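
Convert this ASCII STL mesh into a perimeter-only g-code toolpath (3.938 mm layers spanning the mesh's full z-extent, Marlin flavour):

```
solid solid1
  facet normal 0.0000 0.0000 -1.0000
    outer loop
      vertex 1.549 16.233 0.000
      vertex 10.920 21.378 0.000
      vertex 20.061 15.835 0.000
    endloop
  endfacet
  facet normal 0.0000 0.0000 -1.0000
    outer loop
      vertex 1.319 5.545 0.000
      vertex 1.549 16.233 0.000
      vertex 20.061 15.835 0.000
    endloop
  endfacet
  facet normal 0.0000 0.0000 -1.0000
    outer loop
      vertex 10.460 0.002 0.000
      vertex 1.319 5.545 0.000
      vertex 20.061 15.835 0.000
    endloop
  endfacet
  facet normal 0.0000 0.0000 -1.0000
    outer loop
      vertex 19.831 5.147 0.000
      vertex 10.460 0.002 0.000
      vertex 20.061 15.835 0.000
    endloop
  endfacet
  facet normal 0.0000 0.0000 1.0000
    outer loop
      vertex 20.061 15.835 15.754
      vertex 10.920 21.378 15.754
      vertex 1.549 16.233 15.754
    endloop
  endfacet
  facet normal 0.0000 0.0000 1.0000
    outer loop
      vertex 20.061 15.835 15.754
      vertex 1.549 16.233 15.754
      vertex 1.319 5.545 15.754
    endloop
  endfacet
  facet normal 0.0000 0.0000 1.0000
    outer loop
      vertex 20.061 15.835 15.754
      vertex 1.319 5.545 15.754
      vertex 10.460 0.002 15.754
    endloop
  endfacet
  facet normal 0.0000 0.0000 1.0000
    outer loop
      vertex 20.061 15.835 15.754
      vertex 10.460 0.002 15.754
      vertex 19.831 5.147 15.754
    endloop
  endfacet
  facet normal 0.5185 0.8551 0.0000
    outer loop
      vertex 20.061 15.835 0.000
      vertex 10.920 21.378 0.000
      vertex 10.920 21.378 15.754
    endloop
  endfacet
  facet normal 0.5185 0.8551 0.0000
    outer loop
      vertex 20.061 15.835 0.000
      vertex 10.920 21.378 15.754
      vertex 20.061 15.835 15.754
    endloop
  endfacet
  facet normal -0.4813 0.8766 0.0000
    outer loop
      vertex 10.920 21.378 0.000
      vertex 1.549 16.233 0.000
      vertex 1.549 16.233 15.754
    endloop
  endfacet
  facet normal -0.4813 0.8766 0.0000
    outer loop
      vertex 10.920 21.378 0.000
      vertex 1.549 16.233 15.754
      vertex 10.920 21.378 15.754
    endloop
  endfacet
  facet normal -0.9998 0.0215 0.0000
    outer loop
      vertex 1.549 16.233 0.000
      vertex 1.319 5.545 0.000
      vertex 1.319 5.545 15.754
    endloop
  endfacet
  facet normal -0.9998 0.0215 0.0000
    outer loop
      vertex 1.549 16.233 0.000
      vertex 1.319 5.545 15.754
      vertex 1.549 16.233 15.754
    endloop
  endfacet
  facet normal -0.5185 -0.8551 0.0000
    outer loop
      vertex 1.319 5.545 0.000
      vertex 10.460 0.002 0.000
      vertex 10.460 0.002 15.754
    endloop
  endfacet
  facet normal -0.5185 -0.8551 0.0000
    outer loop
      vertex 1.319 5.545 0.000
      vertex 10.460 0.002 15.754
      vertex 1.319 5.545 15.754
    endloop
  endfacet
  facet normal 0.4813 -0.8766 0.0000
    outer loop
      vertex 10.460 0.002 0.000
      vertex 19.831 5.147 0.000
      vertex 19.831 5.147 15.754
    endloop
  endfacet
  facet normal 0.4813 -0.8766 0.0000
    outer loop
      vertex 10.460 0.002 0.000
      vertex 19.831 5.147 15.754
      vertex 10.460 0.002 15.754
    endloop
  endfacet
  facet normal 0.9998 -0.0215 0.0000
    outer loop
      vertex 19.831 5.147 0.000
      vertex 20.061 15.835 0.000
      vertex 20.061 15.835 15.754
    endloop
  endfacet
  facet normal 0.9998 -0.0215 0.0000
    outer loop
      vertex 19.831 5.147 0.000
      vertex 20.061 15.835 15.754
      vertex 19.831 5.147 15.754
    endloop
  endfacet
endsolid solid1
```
; perimeter-only toolpath
G21 ; units = mm
G90 ; absolute positioning
G28 ; home
; layer 1
G0 Z3.938
G0 X20.061 Y15.835
G1 X10.920 Y21.378
G1 X1.549 Y16.233
G1 X1.319 Y5.545
G1 X10.460 Y0.002
G1 X19.831 Y5.147
G1 X20.061 Y15.835
; layer 2
G0 Z7.877
G0 X20.061 Y15.835
G1 X10.920 Y21.378
G1 X1.549 Y16.233
G1 X1.319 Y5.545
G1 X10.460 Y0.002
G1 X19.831 Y5.147
G1 X20.061 Y15.835
; layer 3
G0 Z11.816
G0 X20.061 Y15.835
G1 X10.920 Y21.378
G1 X1.549 Y16.233
G1 X1.319 Y5.545
G1 X10.460 Y0.002
G1 X19.831 Y5.147
G1 X20.061 Y15.835
; layer 4
G0 Z15.754
G0 X20.061 Y15.835
G1 X10.920 Y21.378
G1 X1.549 Y16.233
G1 X1.319 Y5.545
G1 X10.460 Y0.002
G1 X19.831 Y5.147
G1 X20.061 Y15.835
M2 ; end

The solid is a regular 6-sided prism (a cylinder approximated with 6 flat sides), circumscribed radius ≈ 10.7 mm, height ≈ 15.8 mm. Slicing at Δz = 3.938 mm — 4 equal slices spanning the solid's height, so layer i sits at z = i·h/4 — gives 4 non-empty perimeters. Each is a 6-segment closed polygon; G0 lifts to the layer z and rapids to the start vertex, then G1 traces the edges.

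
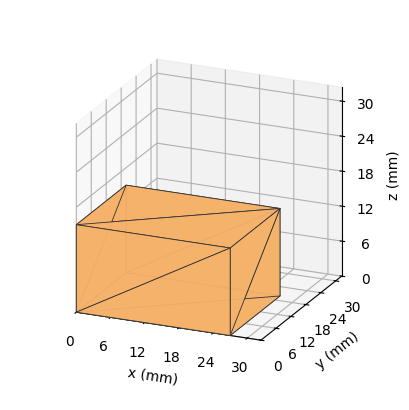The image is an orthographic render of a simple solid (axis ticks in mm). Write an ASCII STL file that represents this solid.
Reading the render: the shape is a rectangular box, roughly 27 × 20 mm footprint and 15 mm tall (dimensions read to the nearest mm from the axis ticks). For the STL, each face is triangulated and given an outward normal.

solid part
  facet normal 0.0000 0.0000 -1.0000
    outer loop
      vertex 27.00 20.00 0.00
      vertex 27.00 0.00 0.00
      vertex 0.00 0.00 0.00
    endloop
  endfacet
  facet normal 0.0000 0.0000 -1.0000
    outer loop
      vertex 0.00 20.00 0.00
      vertex 27.00 20.00 0.00
      vertex 0.00 0.00 0.00
    endloop
  endfacet
  facet normal 0.0000 0.0000 1.0000
    outer loop
      vertex 0.00 0.00 15.00
      vertex 27.00 0.00 15.00
      vertex 27.00 20.00 15.00
    endloop
  endfacet
  facet normal 0.0000 0.0000 1.0000
    outer loop
      vertex 0.00 0.00 15.00
      vertex 27.00 20.00 15.00
      vertex 0.00 20.00 15.00
    endloop
  endfacet
  facet normal 0.0000 -1.0000 0.0000
    outer loop
      vertex 0.00 0.00 0.00
      vertex 27.00 0.00 0.00
      vertex 27.00 0.00 15.00
    endloop
  endfacet
  facet normal 0.0000 -1.0000 0.0000
    outer loop
      vertex 0.00 0.00 0.00
      vertex 27.00 0.00 15.00
      vertex 0.00 0.00 15.00
    endloop
  endfacet
  facet normal 0.0000 1.0000 0.0000
    outer loop
      vertex 27.00 20.00 15.00
      vertex 27.00 20.00 0.00
      vertex 0.00 20.00 0.00
    endloop
  endfacet
  facet normal 0.0000 1.0000 0.0000
    outer loop
      vertex 0.00 20.00 15.00
      vertex 27.00 20.00 15.00
      vertex 0.00 20.00 0.00
    endloop
  endfacet
  facet normal -1.0000 0.0000 0.0000
    outer loop
      vertex 0.00 20.00 15.00
      vertex 0.00 20.00 0.00
      vertex 0.00 0.00 0.00
    endloop
  endfacet
  facet normal -1.0000 0.0000 0.0000
    outer loop
      vertex 0.00 0.00 15.00
      vertex 0.00 20.00 15.00
      vertex 0.00 0.00 0.00
    endloop
  endfacet
  facet normal 1.0000 0.0000 0.0000
    outer loop
      vertex 27.00 0.00 0.00
      vertex 27.00 20.00 0.00
      vertex 27.00 20.00 15.00
    endloop
  endfacet
  facet normal 1.0000 0.0000 0.0000
    outer loop
      vertex 27.00 0.00 0.00
      vertex 27.00 20.00 15.00
      vertex 27.00 0.00 15.00
    endloop
  endfacet
endsolid part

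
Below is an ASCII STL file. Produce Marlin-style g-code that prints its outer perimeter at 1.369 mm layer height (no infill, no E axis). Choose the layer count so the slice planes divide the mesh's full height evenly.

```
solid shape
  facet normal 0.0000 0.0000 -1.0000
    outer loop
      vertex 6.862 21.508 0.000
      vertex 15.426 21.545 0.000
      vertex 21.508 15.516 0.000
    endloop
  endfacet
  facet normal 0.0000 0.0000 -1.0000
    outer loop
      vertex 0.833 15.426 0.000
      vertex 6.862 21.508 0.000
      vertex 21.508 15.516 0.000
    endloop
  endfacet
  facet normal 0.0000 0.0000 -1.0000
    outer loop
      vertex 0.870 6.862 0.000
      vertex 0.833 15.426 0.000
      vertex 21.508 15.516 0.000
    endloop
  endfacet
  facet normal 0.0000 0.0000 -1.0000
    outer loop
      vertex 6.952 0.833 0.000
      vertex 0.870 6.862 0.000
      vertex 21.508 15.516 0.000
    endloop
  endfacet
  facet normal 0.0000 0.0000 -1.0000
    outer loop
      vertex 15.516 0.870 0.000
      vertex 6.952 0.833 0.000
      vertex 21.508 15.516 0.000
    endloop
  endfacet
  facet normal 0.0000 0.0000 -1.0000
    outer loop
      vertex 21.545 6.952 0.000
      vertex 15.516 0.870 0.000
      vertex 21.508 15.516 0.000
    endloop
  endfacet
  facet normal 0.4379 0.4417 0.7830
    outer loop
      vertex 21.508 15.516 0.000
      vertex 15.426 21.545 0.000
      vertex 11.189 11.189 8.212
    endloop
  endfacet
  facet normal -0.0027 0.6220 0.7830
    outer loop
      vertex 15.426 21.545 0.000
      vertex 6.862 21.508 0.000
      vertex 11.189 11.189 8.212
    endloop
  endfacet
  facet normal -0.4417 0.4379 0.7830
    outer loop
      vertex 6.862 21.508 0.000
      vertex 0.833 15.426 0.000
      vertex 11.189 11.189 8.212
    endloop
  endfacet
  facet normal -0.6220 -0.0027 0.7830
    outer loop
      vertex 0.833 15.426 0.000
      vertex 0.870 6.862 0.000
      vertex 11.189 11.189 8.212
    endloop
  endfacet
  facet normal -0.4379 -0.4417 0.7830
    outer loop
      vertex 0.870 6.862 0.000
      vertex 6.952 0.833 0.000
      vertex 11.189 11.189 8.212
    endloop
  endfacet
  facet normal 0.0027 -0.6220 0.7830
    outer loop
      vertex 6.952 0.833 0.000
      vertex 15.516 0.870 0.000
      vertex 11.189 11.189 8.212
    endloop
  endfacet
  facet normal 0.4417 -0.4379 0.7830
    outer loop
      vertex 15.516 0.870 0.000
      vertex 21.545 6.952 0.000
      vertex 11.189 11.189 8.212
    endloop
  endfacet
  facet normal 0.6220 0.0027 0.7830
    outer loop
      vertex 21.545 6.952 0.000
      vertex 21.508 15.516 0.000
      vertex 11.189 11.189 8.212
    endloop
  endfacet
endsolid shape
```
; perimeter-only toolpath
G21 ; units = mm
G90 ; absolute positioning
G28 ; home
; layer 1
G0 Z1.369
G0 X19.788 Y14.795
G1 X14.720 Y19.819
G1 X7.583 Y19.788
G1 X2.559 Y14.720
G1 X2.590 Y7.583
G1 X7.658 Y2.559
G1 X14.795 Y2.590
G1 X19.819 Y7.658
G1 X19.788 Y14.795
; layer 2
G0 Z2.737
G0 X18.068 Y14.074
G1 X14.014 Y18.093
G1 X8.304 Y18.068
G1 X4.285 Y14.014
G1 X4.310 Y8.304
G1 X8.364 Y4.285
G1 X14.074 Y4.310
G1 X18.093 Y8.364
G1 X18.068 Y14.074
; layer 3
G0 Z4.106
G0 X16.349 Y13.352
G1 X13.308 Y16.367
G1 X9.026 Y16.349
G1 X6.011 Y13.308
G1 X6.029 Y9.026
G1 X9.070 Y6.011
G1 X13.352 Y6.029
G1 X16.367 Y9.070
G1 X16.349 Y13.352
; layer 4
G0 Z5.475
G0 X14.629 Y12.631
G1 X12.601 Y14.641
G1 X9.747 Y14.629
G1 X7.737 Y12.601
G1 X7.749 Y9.747
G1 X9.777 Y7.737
G1 X12.631 Y7.749
G1 X14.641 Y9.777
G1 X14.629 Y12.631
; layer 5
G0 Z6.843
G0 X12.909 Y11.910
G1 X11.895 Y12.915
G1 X10.468 Y12.909
G1 X9.463 Y11.895
G1 X9.469 Y10.468
G1 X10.483 Y9.463
G1 X11.910 Y9.469
G1 X12.915 Y10.483
G1 X12.909 Y11.910
M2 ; end

The solid is a regular 8-sided pyramid, base circumscribed radius ≈ 11.2 mm, apex at z ≈ 8.21 mm. Slicing at Δz = 1.369 mm — 6 equal slices spanning the solid's height, so layer i sits at z = i·h/6 — gives 5 non-empty perimeters. Each is a 8-segment closed polygon; G0 lifts to the layer z and rapids to the start vertex, then G1 traces the edges. The cross-section shrinks linearly with z (the slice at the apex is degenerate and omitted).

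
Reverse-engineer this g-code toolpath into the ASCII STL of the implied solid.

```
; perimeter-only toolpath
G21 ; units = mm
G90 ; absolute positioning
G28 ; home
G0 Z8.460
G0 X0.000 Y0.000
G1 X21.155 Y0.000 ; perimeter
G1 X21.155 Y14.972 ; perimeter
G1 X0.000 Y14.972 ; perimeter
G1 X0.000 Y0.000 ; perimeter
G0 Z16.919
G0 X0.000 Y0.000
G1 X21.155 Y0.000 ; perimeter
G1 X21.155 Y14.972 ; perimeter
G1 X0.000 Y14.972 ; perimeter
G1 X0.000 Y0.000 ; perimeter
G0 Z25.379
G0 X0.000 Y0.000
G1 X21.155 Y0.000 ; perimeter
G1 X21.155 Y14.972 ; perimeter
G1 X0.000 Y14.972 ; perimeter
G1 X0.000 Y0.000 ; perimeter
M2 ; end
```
solid part
  facet normal 0.0000 0.0000 -1.0000
    outer loop
      vertex 21.155 14.972 0.000
      vertex 21.155 0.000 0.000
      vertex 0.000 0.000 0.000
    endloop
  endfacet
  facet normal 0.0000 0.0000 -1.0000
    outer loop
      vertex 0.000 14.972 0.000
      vertex 21.155 14.972 0.000
      vertex 0.000 0.000 0.000
    endloop
  endfacet
  facet normal 0.0000 0.0000 1.0000
    outer loop
      vertex 0.000 0.000 25.379
      vertex 21.155 0.000 25.379
      vertex 21.155 14.972 25.379
    endloop
  endfacet
  facet normal 0.0000 0.0000 1.0000
    outer loop
      vertex 0.000 0.000 25.379
      vertex 21.155 14.972 25.379
      vertex 0.000 14.972 25.379
    endloop
  endfacet
  facet normal 0.0000 -1.0000 0.0000
    outer loop
      vertex 0.000 0.000 0.000
      vertex 21.155 0.000 0.000
      vertex 21.155 0.000 25.379
    endloop
  endfacet
  facet normal 0.0000 -1.0000 0.0000
    outer loop
      vertex 0.000 0.000 0.000
      vertex 21.155 0.000 25.379
      vertex 0.000 0.000 25.379
    endloop
  endfacet
  facet normal 0.0000 1.0000 0.0000
    outer loop
      vertex 21.155 14.972 25.379
      vertex 21.155 14.972 0.000
      vertex 0.000 14.972 0.000
    endloop
  endfacet
  facet normal 0.0000 1.0000 0.0000
    outer loop
      vertex 0.000 14.972 25.379
      vertex 21.155 14.972 25.379
      vertex 0.000 14.972 0.000
    endloop
  endfacet
  facet normal -1.0000 0.0000 0.0000
    outer loop
      vertex 0.000 14.972 25.379
      vertex 0.000 14.972 0.000
      vertex 0.000 0.000 0.000
    endloop
  endfacet
  facet normal -1.0000 0.0000 0.0000
    outer loop
      vertex 0.000 0.000 25.379
      vertex 0.000 14.972 25.379
      vertex 0.000 0.000 0.000
    endloop
  endfacet
  facet normal 1.0000 0.0000 0.0000
    outer loop
      vertex 21.155 0.000 0.000
      vertex 21.155 14.972 0.000
      vertex 21.155 14.972 25.379
    endloop
  endfacet
  facet normal 1.0000 0.0000 0.0000
    outer loop
      vertex 21.155 0.000 0.000
      vertex 21.155 14.972 25.379
      vertex 21.155 0.000 25.379
    endloop
  endfacet
endsolid part

The G0 Z moves step by Δz≈8.460 mm. Every layer's G1 loop is the same polygon, so the solid is a straight extrusion of it from z=0 to z≈25.4. Closing with flat bottom and top caps and triangulating gives 12 facets — a rectangular box, roughly 21.2 × 15 mm footprint and 25.4 mm tall.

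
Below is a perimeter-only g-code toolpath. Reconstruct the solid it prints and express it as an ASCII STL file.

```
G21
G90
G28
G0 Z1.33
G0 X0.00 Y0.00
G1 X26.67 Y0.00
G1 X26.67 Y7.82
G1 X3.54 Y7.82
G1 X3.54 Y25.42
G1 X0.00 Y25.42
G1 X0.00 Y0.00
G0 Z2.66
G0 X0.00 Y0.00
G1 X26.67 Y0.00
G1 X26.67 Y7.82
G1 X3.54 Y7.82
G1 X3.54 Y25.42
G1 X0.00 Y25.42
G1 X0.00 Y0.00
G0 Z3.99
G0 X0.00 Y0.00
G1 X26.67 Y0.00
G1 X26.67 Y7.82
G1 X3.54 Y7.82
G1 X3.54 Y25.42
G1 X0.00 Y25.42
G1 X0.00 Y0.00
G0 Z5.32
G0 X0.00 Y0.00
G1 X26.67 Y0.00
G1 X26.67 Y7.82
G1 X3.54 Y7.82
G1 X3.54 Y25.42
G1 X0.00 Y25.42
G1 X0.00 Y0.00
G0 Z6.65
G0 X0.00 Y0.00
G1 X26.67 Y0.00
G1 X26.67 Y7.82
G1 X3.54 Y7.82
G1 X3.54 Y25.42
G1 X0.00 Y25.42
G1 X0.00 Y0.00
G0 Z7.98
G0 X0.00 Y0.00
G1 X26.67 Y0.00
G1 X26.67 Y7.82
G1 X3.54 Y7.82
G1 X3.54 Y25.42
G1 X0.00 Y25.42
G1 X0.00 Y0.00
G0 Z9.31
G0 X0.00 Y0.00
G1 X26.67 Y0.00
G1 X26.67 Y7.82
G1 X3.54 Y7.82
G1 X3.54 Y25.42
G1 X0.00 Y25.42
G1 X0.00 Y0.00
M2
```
solid part
  facet normal 0.0000 0.0000 -1.0000
    outer loop
      vertex 26.67 7.82 0.00
      vertex 26.67 0.00 0.00
      vertex 0.00 0.00 0.00
    endloop
  endfacet
  facet normal 0.0000 0.0000 -1.0000
    outer loop
      vertex 3.54 7.82 0.00
      vertex 26.67 7.82 0.00
      vertex 0.00 0.00 0.00
    endloop
  endfacet
  facet normal 0.0000 0.0000 -1.0000
    outer loop
      vertex 3.54 25.42 0.00
      vertex 3.54 7.82 0.00
      vertex 0.00 0.00 0.00
    endloop
  endfacet
  facet normal 0.0000 0.0000 -1.0000
    outer loop
      vertex 0.00 25.42 0.00
      vertex 3.54 25.42 0.00
      vertex 0.00 0.00 0.00
    endloop
  endfacet
  facet normal 0.0000 0.0000 1.0000
    outer loop
      vertex 0.00 0.00 9.31
      vertex 26.67 0.00 9.31
      vertex 26.67 7.82 9.31
    endloop
  endfacet
  facet normal 0.0000 0.0000 1.0000
    outer loop
      vertex 0.00 0.00 9.31
      vertex 26.67 7.82 9.31
      vertex 3.54 7.82 9.31
    endloop
  endfacet
  facet normal 0.0000 0.0000 1.0000
    outer loop
      vertex 0.00 0.00 9.31
      vertex 3.54 7.82 9.31
      vertex 3.54 25.42 9.31
    endloop
  endfacet
  facet normal 0.0000 0.0000 1.0000
    outer loop
      vertex 0.00 0.00 9.31
      vertex 3.54 25.42 9.31
      vertex 0.00 25.42 9.31
    endloop
  endfacet
  facet normal 0.0000 -1.0000 0.0000
    outer loop
      vertex 0.00 0.00 0.00
      vertex 26.67 0.00 0.00
      vertex 26.67 0.00 9.31
    endloop
  endfacet
  facet normal 0.0000 -1.0000 0.0000
    outer loop
      vertex 0.00 0.00 0.00
      vertex 26.67 0.00 9.31
      vertex 0.00 0.00 9.31
    endloop
  endfacet
  facet normal 1.0000 0.0000 0.0000
    outer loop
      vertex 26.67 0.00 0.00
      vertex 26.67 7.82 0.00
      vertex 26.67 7.82 9.31
    endloop
  endfacet
  facet normal 1.0000 0.0000 0.0000
    outer loop
      vertex 26.67 0.00 0.00
      vertex 26.67 7.82 9.31
      vertex 26.67 0.00 9.31
    endloop
  endfacet
  facet normal 0.0000 1.0000 0.0000
    outer loop
      vertex 26.67 7.82 0.00
      vertex 3.54 7.82 0.00
      vertex 3.54 7.82 9.31
    endloop
  endfacet
  facet normal 0.0000 1.0000 0.0000
    outer loop
      vertex 26.67 7.82 0.00
      vertex 3.54 7.82 9.31
      vertex 26.67 7.82 9.31
    endloop
  endfacet
  facet normal 1.0000 0.0000 0.0000
    outer loop
      vertex 3.54 7.82 0.00
      vertex 3.54 25.42 0.00
      vertex 3.54 25.42 9.31
    endloop
  endfacet
  facet normal 1.0000 0.0000 0.0000
    outer loop
      vertex 3.54 7.82 0.00
      vertex 3.54 25.42 9.31
      vertex 3.54 7.82 9.31
    endloop
  endfacet
  facet normal 0.0000 1.0000 0.0000
    outer loop
      vertex 3.54 25.42 0.00
      vertex 0.00 25.42 0.00
      vertex 0.00 25.42 9.31
    endloop
  endfacet
  facet normal 0.0000 1.0000 0.0000
    outer loop
      vertex 3.54 25.42 0.00
      vertex 0.00 25.42 9.31
      vertex 3.54 25.42 9.31
    endloop
  endfacet
  facet normal -1.0000 0.0000 0.0000
    outer loop
      vertex 0.00 25.42 0.00
      vertex 0.00 0.00 0.00
      vertex 0.00 0.00 9.31
    endloop
  endfacet
  facet normal -1.0000 0.0000 0.0000
    outer loop
      vertex 0.00 25.42 0.00
      vertex 0.00 0.00 9.31
      vertex 0.00 25.42 9.31
    endloop
  endfacet
endsolid part

The G0 Z moves step by Δz≈1.33 mm. Every layer's G1 loop is the same polygon, so the solid is a straight extrusion of it from z=0 to z≈9.31. Closing with flat bottom and top caps and triangulating gives 20 facets — an L-shaped prism: outer 26.7 × 25.4 mm, arm thicknesses ≈ 7.82 mm (horizontal) and 3.54 mm (vertical), extruded 9.31 mm in z.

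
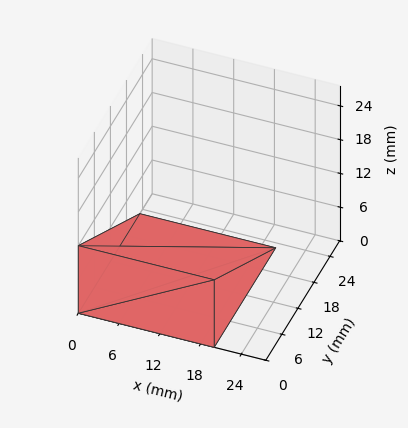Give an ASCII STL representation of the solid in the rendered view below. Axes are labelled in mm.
Reading the render: the shape is a wedge (ramp): 20 × 23 mm base, rising to 12 mm along the y=0 edge and sloping linearly to z=0 at y=23 (dimensions read to the nearest mm from the axis ticks). For the STL, each face is triangulated and given an outward normal.

solid part
  facet normal 0.0000 0.0000 -1.0000
    outer loop
      vertex 20.00 23.00 0.00
      vertex 20.00 0.00 0.00
      vertex 0.00 0.00 0.00
    endloop
  endfacet
  facet normal 0.0000 0.0000 -1.0000
    outer loop
      vertex 0.00 23.00 0.00
      vertex 20.00 23.00 0.00
      vertex 0.00 0.00 0.00
    endloop
  endfacet
  facet normal 0.0000 -1.0000 0.0000
    outer loop
      vertex 0.00 0.00 0.00
      vertex 20.00 0.00 0.00
      vertex 20.00 0.00 12.00
    endloop
  endfacet
  facet normal 0.0000 -1.0000 0.0000
    outer loop
      vertex 0.00 0.00 0.00
      vertex 20.00 0.00 12.00
      vertex 0.00 0.00 12.00
    endloop
  endfacet
  facet normal 0.0000 0.4626 0.8866
    outer loop
      vertex 0.00 0.00 12.00
      vertex 20.00 0.00 12.00
      vertex 20.00 23.00 0.00
    endloop
  endfacet
  facet normal 0.0000 0.4626 0.8866
    outer loop
      vertex 0.00 0.00 12.00
      vertex 20.00 23.00 0.00
      vertex 0.00 23.00 0.00
    endloop
  endfacet
  facet normal -1.0000 0.0000 0.0000
    outer loop
      vertex 0.00 0.00 12.00
      vertex 0.00 23.00 0.00
      vertex 0.00 0.00 0.00
    endloop
  endfacet
  facet normal 1.0000 0.0000 0.0000
    outer loop
      vertex 20.00 0.00 0.00
      vertex 20.00 23.00 0.00
      vertex 20.00 0.00 12.00
    endloop
  endfacet
endsolid part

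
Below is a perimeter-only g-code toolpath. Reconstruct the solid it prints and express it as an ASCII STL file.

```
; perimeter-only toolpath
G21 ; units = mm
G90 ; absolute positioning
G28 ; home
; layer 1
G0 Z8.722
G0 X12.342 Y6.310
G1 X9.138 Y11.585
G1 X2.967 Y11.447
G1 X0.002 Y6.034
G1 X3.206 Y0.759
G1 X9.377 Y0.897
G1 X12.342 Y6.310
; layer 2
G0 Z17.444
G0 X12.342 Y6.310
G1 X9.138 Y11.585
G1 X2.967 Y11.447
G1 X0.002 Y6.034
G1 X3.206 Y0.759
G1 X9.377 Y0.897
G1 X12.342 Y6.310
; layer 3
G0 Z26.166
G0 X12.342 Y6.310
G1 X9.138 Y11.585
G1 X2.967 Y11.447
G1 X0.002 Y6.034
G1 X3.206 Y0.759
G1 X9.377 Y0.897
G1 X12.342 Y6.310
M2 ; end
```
solid part
  facet normal 0.0000 0.0000 -1.0000
    outer loop
      vertex 2.967 11.447 0.000
      vertex 9.138 11.585 0.000
      vertex 12.342 6.310 0.000
    endloop
  endfacet
  facet normal 0.0000 0.0000 -1.0000
    outer loop
      vertex 0.002 6.034 0.000
      vertex 2.967 11.447 0.000
      vertex 12.342 6.310 0.000
    endloop
  endfacet
  facet normal 0.0000 0.0000 -1.0000
    outer loop
      vertex 3.206 0.759 0.000
      vertex 0.002 6.034 0.000
      vertex 12.342 6.310 0.000
    endloop
  endfacet
  facet normal 0.0000 0.0000 -1.0000
    outer loop
      vertex 9.377 0.897 0.000
      vertex 3.206 0.759 0.000
      vertex 12.342 6.310 0.000
    endloop
  endfacet
  facet normal 0.0000 0.0000 1.0000
    outer loop
      vertex 12.342 6.310 26.166
      vertex 9.138 11.585 26.166
      vertex 2.967 11.447 26.166
    endloop
  endfacet
  facet normal 0.0000 0.0000 1.0000
    outer loop
      vertex 12.342 6.310 26.166
      vertex 2.967 11.447 26.166
      vertex 0.002 6.034 26.166
    endloop
  endfacet
  facet normal 0.0000 0.0000 1.0000
    outer loop
      vertex 12.342 6.310 26.166
      vertex 0.002 6.034 26.166
      vertex 3.206 0.759 26.166
    endloop
  endfacet
  facet normal 0.0000 0.0000 1.0000
    outer loop
      vertex 12.342 6.310 26.166
      vertex 3.206 0.759 26.166
      vertex 9.377 0.897 26.166
    endloop
  endfacet
  facet normal 0.8547 0.5191 0.0000
    outer loop
      vertex 12.342 6.310 0.000
      vertex 9.138 11.585 0.000
      vertex 9.138 11.585 26.166
    endloop
  endfacet
  facet normal 0.8547 0.5191 0.0000
    outer loop
      vertex 12.342 6.310 0.000
      vertex 9.138 11.585 26.166
      vertex 12.342 6.310 26.166
    endloop
  endfacet
  facet normal -0.0224 0.9998 0.0000
    outer loop
      vertex 9.138 11.585 0.000
      vertex 2.967 11.447 0.000
      vertex 2.967 11.447 26.166
    endloop
  endfacet
  facet normal -0.0224 0.9998 0.0000
    outer loop
      vertex 9.138 11.585 0.000
      vertex 2.967 11.447 26.166
      vertex 9.138 11.585 26.166
    endloop
  endfacet
  facet normal -0.8770 0.4804 0.0000
    outer loop
      vertex 2.967 11.447 0.000
      vertex 0.002 6.034 0.000
      vertex 0.002 6.034 26.166
    endloop
  endfacet
  facet normal -0.8770 0.4804 0.0000
    outer loop
      vertex 2.967 11.447 0.000
      vertex 0.002 6.034 26.166
      vertex 2.967 11.447 26.166
    endloop
  endfacet
  facet normal -0.8547 -0.5191 0.0000
    outer loop
      vertex 0.002 6.034 0.000
      vertex 3.206 0.759 0.000
      vertex 3.206 0.759 26.166
    endloop
  endfacet
  facet normal -0.8547 -0.5191 0.0000
    outer loop
      vertex 0.002 6.034 0.000
      vertex 3.206 0.759 26.166
      vertex 0.002 6.034 26.166
    endloop
  endfacet
  facet normal 0.0224 -0.9998 0.0000
    outer loop
      vertex 3.206 0.759 0.000
      vertex 9.377 0.897 0.000
      vertex 9.377 0.897 26.166
    endloop
  endfacet
  facet normal 0.0224 -0.9998 0.0000
    outer loop
      vertex 3.206 0.759 0.000
      vertex 9.377 0.897 26.166
      vertex 3.206 0.759 26.166
    endloop
  endfacet
  facet normal 0.8770 -0.4804 0.0000
    outer loop
      vertex 9.377 0.897 0.000
      vertex 12.342 6.310 0.000
      vertex 12.342 6.310 26.166
    endloop
  endfacet
  facet normal 0.8770 -0.4804 0.0000
    outer loop
      vertex 9.377 0.897 0.000
      vertex 12.342 6.310 26.166
      vertex 9.377 0.897 26.166
    endloop
  endfacet
endsolid part

The G0 Z moves step by Δz≈8.722 mm. Every layer's G1 loop is the same polygon, so the solid is a straight extrusion of it from z=0 to z≈26.2. Closing with flat bottom and top caps and triangulating gives 20 facets — a regular 6-sided prism (a cylinder approximated with 6 flat sides), circumscribed radius ≈ 6.17 mm, height ≈ 26.2 mm.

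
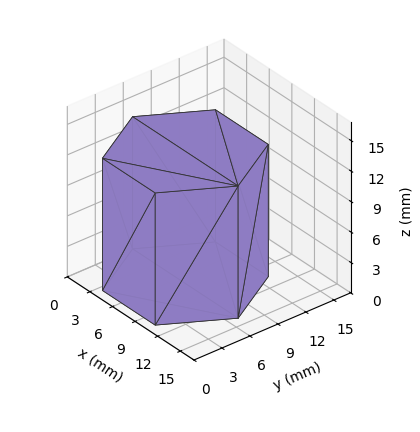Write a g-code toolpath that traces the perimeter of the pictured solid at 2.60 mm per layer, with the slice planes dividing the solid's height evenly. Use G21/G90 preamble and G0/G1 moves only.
Reading the render: the shape is a regular 6-sided prism (a cylinder approximated with 6 flat sides), circumscribed radius ≈ 7 mm, height ≈ 13 mm (dimensions read to the nearest mm from the axis ticks). For the g-code, the solid's height is divided into equal slices at the stated Δz and each level perimeter traced with G1 moves after a G0 lift.

; perimeter-only toolpath
G21 ; units = mm
G90 ; absolute positioning
G28 ; home
; layer 1
G0 Z2.60
G0 X14.00 Y7.00
G1 X10.50 Y13.06
G1 X3.50 Y13.06
G1 X0.00 Y7.00
G1 X3.50 Y0.94
G1 X10.50 Y0.94
G1 X14.00 Y7.00
; layer 2
G0 Z5.20
G0 X14.00 Y7.00
G1 X10.50 Y13.06
G1 X3.50 Y13.06
G1 X0.00 Y7.00
G1 X3.50 Y0.94
G1 X10.50 Y0.94
G1 X14.00 Y7.00
; layer 3
G0 Z7.80
G0 X14.00 Y7.00
G1 X10.50 Y13.06
G1 X3.50 Y13.06
G1 X0.00 Y7.00
G1 X3.50 Y0.94
G1 X10.50 Y0.94
G1 X14.00 Y7.00
; layer 4
G0 Z10.40
G0 X14.00 Y7.00
G1 X10.50 Y13.06
G1 X3.50 Y13.06
G1 X0.00 Y7.00
G1 X3.50 Y0.94
G1 X10.50 Y0.94
G1 X14.00 Y7.00
; layer 5
G0 Z13.00
G0 X14.00 Y7.00
G1 X10.50 Y13.06
G1 X3.50 Y13.06
G1 X0.00 Y7.00
G1 X3.50 Y0.94
G1 X10.50 Y0.94
G1 X14.00 Y7.00
M2 ; end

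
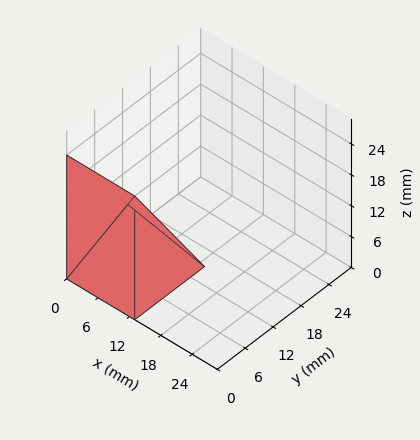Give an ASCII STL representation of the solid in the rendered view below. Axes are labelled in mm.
Reading the render: the shape is a wedge (ramp): 13 × 15 mm base, rising to 24 mm along the y=0 edge and sloping linearly to z=0 at y=15 (dimensions read to the nearest mm from the axis ticks). For the STL, each face is triangulated and given an outward normal.

solid part
  facet normal 0.0000 0.0000 -1.0000
    outer loop
      vertex 13.0 15.0 0.0
      vertex 13.0 0.0 0.0
      vertex 0.0 0.0 0.0
    endloop
  endfacet
  facet normal 0.0000 0.0000 -1.0000
    outer loop
      vertex 0.0 15.0 0.0
      vertex 13.0 15.0 0.0
      vertex 0.0 0.0 0.0
    endloop
  endfacet
  facet normal 0.0000 -1.0000 0.0000
    outer loop
      vertex 0.0 0.0 0.0
      vertex 13.0 0.0 0.0
      vertex 13.0 0.0 24.0
    endloop
  endfacet
  facet normal 0.0000 -1.0000 0.0000
    outer loop
      vertex 0.0 0.0 0.0
      vertex 13.0 0.0 24.0
      vertex 0.0 0.0 24.0
    endloop
  endfacet
  facet normal 0.0000 0.8480 0.5300
    outer loop
      vertex 0.0 0.0 24.0
      vertex 13.0 0.0 24.0
      vertex 13.0 15.0 0.0
    endloop
  endfacet
  facet normal 0.0000 0.8480 0.5300
    outer loop
      vertex 0.0 0.0 24.0
      vertex 13.0 15.0 0.0
      vertex 0.0 15.0 0.0
    endloop
  endfacet
  facet normal -1.0000 0.0000 0.0000
    outer loop
      vertex 0.0 0.0 24.0
      vertex 0.0 15.0 0.0
      vertex 0.0 0.0 0.0
    endloop
  endfacet
  facet normal 1.0000 0.0000 0.0000
    outer loop
      vertex 13.0 0.0 0.0
      vertex 13.0 15.0 0.0
      vertex 13.0 0.0 24.0
    endloop
  endfacet
endsolid part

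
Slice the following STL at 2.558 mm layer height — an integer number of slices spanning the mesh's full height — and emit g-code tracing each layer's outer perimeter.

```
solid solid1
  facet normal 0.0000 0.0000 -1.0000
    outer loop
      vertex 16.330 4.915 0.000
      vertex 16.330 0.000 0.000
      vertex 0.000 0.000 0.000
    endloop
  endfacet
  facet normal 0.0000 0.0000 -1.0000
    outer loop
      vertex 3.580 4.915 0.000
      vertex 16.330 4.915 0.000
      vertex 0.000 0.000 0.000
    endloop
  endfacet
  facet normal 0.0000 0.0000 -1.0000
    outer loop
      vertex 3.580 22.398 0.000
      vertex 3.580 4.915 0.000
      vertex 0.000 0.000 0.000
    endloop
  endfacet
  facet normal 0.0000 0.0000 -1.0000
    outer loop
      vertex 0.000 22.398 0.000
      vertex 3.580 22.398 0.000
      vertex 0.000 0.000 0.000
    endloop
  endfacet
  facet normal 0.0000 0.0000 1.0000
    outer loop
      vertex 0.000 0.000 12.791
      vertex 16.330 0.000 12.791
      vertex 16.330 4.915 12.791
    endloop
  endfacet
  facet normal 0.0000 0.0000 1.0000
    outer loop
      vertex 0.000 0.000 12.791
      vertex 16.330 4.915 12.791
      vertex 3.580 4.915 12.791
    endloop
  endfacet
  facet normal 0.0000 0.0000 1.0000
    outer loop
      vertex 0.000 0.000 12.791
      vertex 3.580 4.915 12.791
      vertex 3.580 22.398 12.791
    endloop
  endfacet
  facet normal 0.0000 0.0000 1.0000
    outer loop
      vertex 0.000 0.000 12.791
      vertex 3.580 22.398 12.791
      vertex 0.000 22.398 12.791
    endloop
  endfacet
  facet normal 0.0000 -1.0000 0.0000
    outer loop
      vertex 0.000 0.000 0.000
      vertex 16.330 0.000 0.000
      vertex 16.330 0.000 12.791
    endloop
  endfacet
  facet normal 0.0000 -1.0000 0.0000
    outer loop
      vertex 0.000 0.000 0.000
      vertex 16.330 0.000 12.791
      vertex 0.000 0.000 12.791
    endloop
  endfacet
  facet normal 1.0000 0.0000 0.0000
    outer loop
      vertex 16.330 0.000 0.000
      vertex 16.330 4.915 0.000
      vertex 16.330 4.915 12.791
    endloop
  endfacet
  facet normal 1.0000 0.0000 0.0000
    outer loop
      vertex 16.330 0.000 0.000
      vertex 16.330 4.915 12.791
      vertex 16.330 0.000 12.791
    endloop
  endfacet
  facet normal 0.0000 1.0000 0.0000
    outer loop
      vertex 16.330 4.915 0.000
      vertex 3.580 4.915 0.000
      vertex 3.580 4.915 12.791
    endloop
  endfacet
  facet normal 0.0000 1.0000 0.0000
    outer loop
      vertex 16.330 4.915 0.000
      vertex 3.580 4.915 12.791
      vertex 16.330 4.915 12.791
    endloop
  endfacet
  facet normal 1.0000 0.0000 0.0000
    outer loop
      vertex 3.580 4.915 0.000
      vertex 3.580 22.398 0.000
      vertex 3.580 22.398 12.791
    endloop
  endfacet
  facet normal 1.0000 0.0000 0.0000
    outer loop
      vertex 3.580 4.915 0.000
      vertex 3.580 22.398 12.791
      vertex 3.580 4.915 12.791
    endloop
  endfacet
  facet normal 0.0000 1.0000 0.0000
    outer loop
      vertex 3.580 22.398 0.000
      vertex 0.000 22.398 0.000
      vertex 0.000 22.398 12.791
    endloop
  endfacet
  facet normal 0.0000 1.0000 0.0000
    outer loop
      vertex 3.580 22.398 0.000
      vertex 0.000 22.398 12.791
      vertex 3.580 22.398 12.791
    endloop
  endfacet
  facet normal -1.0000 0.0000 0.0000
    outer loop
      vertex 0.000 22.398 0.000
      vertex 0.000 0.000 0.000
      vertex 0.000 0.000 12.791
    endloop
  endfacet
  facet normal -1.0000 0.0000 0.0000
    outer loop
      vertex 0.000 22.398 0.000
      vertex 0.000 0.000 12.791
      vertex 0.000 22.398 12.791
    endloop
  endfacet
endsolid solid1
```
; perimeter-only toolpath
G21 ; units = mm
G90 ; absolute positioning
G28 ; home
; layer 1
G0 Z2.558
G0 X0.000 Y0.000
G1 X16.330 Y0.000
G1 X16.330 Y4.915
G1 X3.580 Y4.915
G1 X3.580 Y22.398
G1 X0.000 Y22.398
G1 X0.000 Y0.000
; layer 2
G0 Z5.116
G0 X0.000 Y0.000
G1 X16.330 Y0.000
G1 X16.330 Y4.915
G1 X3.580 Y4.915
G1 X3.580 Y22.398
G1 X0.000 Y22.398
G1 X0.000 Y0.000
; layer 3
G0 Z7.675
G0 X0.000 Y0.000
G1 X16.330 Y0.000
G1 X16.330 Y4.915
G1 X3.580 Y4.915
G1 X3.580 Y22.398
G1 X0.000 Y22.398
G1 X0.000 Y0.000
; layer 4
G0 Z10.233
G0 X0.000 Y0.000
G1 X16.330 Y0.000
G1 X16.330 Y4.915
G1 X3.580 Y4.915
G1 X3.580 Y22.398
G1 X0.000 Y22.398
G1 X0.000 Y0.000
; layer 5
G0 Z12.791
G0 X0.000 Y0.000
G1 X16.330 Y0.000
G1 X16.330 Y4.915
G1 X3.580 Y4.915
G1 X3.580 Y22.398
G1 X0.000 Y22.398
G1 X0.000 Y0.000
M2 ; end

The solid is an L-shaped prism: outer 16.3 × 22.4 mm, arm thicknesses ≈ 4.92 mm (horizontal) and 3.58 mm (vertical), extruded 12.8 mm in z. Slicing at Δz = 2.558 mm — 5 equal slices spanning the solid's height, so layer i sits at z = i·h/5 — gives 5 non-empty perimeters. Each is a 6-segment closed polygon; G0 lifts to the layer z and rapids to the start vertex, then G1 traces the edges.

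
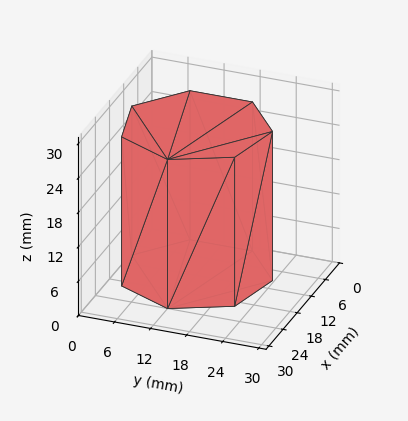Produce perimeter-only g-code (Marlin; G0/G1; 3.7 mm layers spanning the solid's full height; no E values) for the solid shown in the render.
Reading the render: the shape is a regular 7-sided prism (a cylinder approximated with 7 flat sides), circumscribed radius ≈ 12 mm, height ≈ 26 mm (dimensions read to the nearest mm from the axis ticks). For the g-code, the solid's height is divided into equal slices at the stated Δz and each level perimeter traced with G1 moves after a G0 lift.

; perimeter-only toolpath
G21 ; units = mm
G90 ; absolute positioning
G28 ; home
; layer 1
G0 Z3.7
G0 X24.0 Y12.0
G1 X19.5 Y21.4
G1 X9.3 Y23.7
G1 X1.2 Y17.2
G1 X1.2 Y6.8
G1 X9.3 Y0.3
G1 X19.5 Y2.6
G1 X24.0 Y12.0
; layer 2
G0 Z7.4
G0 X24.0 Y12.0
G1 X19.5 Y21.4
G1 X9.3 Y23.7
G1 X1.2 Y17.2
G1 X1.2 Y6.8
G1 X9.3 Y0.3
G1 X19.5 Y2.6
G1 X24.0 Y12.0
; layer 3
G0 Z11.1
G0 X24.0 Y12.0
G1 X19.5 Y21.4
G1 X9.3 Y23.7
G1 X1.2 Y17.2
G1 X1.2 Y6.8
G1 X9.3 Y0.3
G1 X19.5 Y2.6
G1 X24.0 Y12.0
; layer 4
G0 Z14.9
G0 X24.0 Y12.0
G1 X19.5 Y21.4
G1 X9.3 Y23.7
G1 X1.2 Y17.2
G1 X1.2 Y6.8
G1 X9.3 Y0.3
G1 X19.5 Y2.6
G1 X24.0 Y12.0
; layer 5
G0 Z18.6
G0 X24.0 Y12.0
G1 X19.5 Y21.4
G1 X9.3 Y23.7
G1 X1.2 Y17.2
G1 X1.2 Y6.8
G1 X9.3 Y0.3
G1 X19.5 Y2.6
G1 X24.0 Y12.0
; layer 6
G0 Z22.3
G0 X24.0 Y12.0
G1 X19.5 Y21.4
G1 X9.3 Y23.7
G1 X1.2 Y17.2
G1 X1.2 Y6.8
G1 X9.3 Y0.3
G1 X19.5 Y2.6
G1 X24.0 Y12.0
; layer 7
G0 Z26.0
G0 X24.0 Y12.0
G1 X19.5 Y21.4
G1 X9.3 Y23.7
G1 X1.2 Y17.2
G1 X1.2 Y6.8
G1 X9.3 Y0.3
G1 X19.5 Y2.6
G1 X24.0 Y12.0
M2 ; end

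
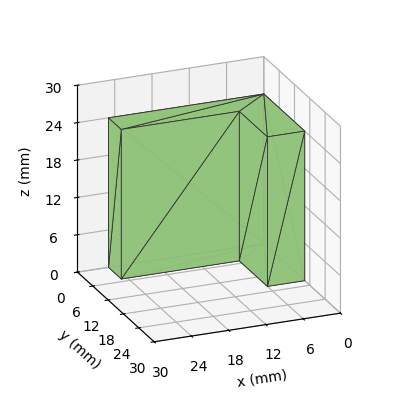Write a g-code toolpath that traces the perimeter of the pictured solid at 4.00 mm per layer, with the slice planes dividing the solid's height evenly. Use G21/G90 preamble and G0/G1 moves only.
Reading the render: the shape is an L-shaped prism: outer 25 × 16 mm, arm thicknesses ≈ 5 mm (horizontal) and 6 mm (vertical), extruded 24 mm in z (dimensions read to the nearest mm from the axis ticks). For the g-code, the solid's height is divided into equal slices at the stated Δz and each level perimeter traced with G1 moves after a G0 lift.

; perimeter-only toolpath
G21 ; units = mm
G90 ; absolute positioning
G28 ; home
; layer 1
G0 Z4.00
G0 X0.00 Y0.00
G1 X25.00 Y0.00
G1 X25.00 Y5.00
G1 X6.00 Y5.00
G1 X6.00 Y16.00
G1 X0.00 Y16.00
G1 X0.00 Y0.00
; layer 2
G0 Z8.00
G0 X0.00 Y0.00
G1 X25.00 Y0.00
G1 X25.00 Y5.00
G1 X6.00 Y5.00
G1 X6.00 Y16.00
G1 X0.00 Y16.00
G1 X0.00 Y0.00
; layer 3
G0 Z12.00
G0 X0.00 Y0.00
G1 X25.00 Y0.00
G1 X25.00 Y5.00
G1 X6.00 Y5.00
G1 X6.00 Y16.00
G1 X0.00 Y16.00
G1 X0.00 Y0.00
; layer 4
G0 Z16.00
G0 X0.00 Y0.00
G1 X25.00 Y0.00
G1 X25.00 Y5.00
G1 X6.00 Y5.00
G1 X6.00 Y16.00
G1 X0.00 Y16.00
G1 X0.00 Y0.00
; layer 5
G0 Z20.00
G0 X0.00 Y0.00
G1 X25.00 Y0.00
G1 X25.00 Y5.00
G1 X6.00 Y5.00
G1 X6.00 Y16.00
G1 X0.00 Y16.00
G1 X0.00 Y0.00
; layer 6
G0 Z24.00
G0 X0.00 Y0.00
G1 X25.00 Y0.00
G1 X25.00 Y5.00
G1 X6.00 Y5.00
G1 X6.00 Y16.00
G1 X0.00 Y16.00
G1 X0.00 Y0.00
M2 ; end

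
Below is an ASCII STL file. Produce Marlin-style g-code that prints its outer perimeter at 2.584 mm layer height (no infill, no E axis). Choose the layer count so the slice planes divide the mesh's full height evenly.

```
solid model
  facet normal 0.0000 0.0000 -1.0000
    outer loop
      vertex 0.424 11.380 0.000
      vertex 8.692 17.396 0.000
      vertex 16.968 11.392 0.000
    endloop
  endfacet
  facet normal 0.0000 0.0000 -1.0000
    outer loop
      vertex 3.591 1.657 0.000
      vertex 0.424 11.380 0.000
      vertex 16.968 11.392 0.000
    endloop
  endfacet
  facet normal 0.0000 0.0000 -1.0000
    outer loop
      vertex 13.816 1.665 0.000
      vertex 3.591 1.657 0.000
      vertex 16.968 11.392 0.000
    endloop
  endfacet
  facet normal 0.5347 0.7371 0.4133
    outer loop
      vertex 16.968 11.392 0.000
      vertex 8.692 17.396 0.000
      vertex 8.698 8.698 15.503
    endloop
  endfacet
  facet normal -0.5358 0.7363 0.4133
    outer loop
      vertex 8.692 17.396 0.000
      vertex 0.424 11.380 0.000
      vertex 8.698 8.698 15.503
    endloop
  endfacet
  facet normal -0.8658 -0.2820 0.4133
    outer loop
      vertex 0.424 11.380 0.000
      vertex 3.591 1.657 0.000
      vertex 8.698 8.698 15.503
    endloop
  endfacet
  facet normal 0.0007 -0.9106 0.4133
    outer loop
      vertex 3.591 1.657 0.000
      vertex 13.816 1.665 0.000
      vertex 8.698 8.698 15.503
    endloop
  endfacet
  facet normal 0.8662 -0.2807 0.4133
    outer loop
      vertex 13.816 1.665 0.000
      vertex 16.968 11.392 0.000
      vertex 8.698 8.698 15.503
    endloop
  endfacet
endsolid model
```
; perimeter-only toolpath
G21 ; units = mm
G90 ; absolute positioning
G28 ; home
; layer 1
G0 Z2.584
G0 X15.590 Y10.943
G1 X8.693 Y15.946
G1 X1.803 Y10.933
G1 X4.442 Y2.830
G1 X12.963 Y2.837
G1 X15.590 Y10.943
; layer 2
G0 Z5.168
G0 X14.211 Y10.494
G1 X8.694 Y14.497
G1 X3.182 Y10.486
G1 X5.293 Y4.004
G1 X12.110 Y4.009
G1 X14.211 Y10.494
; layer 3
G0 Z7.752
G0 X12.833 Y10.045
G1 X8.695 Y13.047
G1 X4.561 Y10.039
G1 X6.145 Y5.178
G1 X11.257 Y5.181
G1 X12.833 Y10.045
; layer 4
G0 Z10.335
G0 X11.455 Y9.596
G1 X8.696 Y11.597
G1 X5.940 Y9.592
G1 X6.996 Y6.351
G1 X10.404 Y6.354
G1 X11.455 Y9.596
; layer 5
G0 Z12.919
G0 X10.076 Y9.147
G1 X8.697 Y10.148
G1 X7.319 Y9.145
G1 X7.847 Y7.524
G1 X9.551 Y7.526
G1 X10.076 Y9.147
M2 ; end

The solid is a regular 5-sided pyramid, base circumscribed radius ≈ 8.7 mm, apex at z ≈ 15.5 mm. Slicing at Δz = 2.584 mm — 6 equal slices spanning the solid's height, so layer i sits at z = i·h/6 — gives 5 non-empty perimeters. Each is a 5-segment closed polygon; G0 lifts to the layer z and rapids to the start vertex, then G1 traces the edges. The cross-section shrinks linearly with z (the slice at the apex is degenerate and omitted).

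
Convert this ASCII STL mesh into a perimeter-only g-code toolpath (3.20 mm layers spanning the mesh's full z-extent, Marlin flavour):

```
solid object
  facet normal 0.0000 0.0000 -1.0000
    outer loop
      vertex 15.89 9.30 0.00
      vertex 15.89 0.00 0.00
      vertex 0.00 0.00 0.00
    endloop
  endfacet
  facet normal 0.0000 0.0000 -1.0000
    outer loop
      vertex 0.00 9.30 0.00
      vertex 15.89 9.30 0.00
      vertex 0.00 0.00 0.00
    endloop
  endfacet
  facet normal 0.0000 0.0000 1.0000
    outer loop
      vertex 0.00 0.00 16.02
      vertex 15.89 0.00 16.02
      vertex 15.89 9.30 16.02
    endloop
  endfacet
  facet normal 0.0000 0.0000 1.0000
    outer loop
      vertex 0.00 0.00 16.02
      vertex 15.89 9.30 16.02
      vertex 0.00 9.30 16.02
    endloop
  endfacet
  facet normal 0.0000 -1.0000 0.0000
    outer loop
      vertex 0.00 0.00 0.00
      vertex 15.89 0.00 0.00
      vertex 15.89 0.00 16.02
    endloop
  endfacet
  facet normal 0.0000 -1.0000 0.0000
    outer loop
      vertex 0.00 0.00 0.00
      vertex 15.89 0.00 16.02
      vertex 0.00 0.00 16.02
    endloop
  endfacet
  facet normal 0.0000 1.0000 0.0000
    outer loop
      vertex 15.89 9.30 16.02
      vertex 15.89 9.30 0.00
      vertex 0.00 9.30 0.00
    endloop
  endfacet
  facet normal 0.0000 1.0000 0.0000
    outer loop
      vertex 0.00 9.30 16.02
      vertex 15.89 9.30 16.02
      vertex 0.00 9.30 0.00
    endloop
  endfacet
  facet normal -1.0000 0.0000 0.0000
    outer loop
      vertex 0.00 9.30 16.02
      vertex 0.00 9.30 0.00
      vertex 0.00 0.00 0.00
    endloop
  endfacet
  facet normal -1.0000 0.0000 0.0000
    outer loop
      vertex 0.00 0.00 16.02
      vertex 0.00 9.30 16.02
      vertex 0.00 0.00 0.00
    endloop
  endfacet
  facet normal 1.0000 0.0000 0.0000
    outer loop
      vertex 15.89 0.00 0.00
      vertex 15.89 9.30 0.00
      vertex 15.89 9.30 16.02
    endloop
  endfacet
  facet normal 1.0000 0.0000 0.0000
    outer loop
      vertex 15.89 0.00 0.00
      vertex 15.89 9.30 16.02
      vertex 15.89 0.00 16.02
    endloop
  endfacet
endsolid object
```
; perimeter-only toolpath
G21 ; units = mm
G90 ; absolute positioning
G28 ; home
; layer 1
G0 Z3.20
G0 X0.00 Y0.00
G1 X15.89 Y0.00
G1 X15.89 Y9.30
G1 X0.00 Y9.30
G1 X0.00 Y0.00
; layer 2
G0 Z6.41
G0 X0.00 Y0.00
G1 X15.89 Y0.00
G1 X15.89 Y9.30
G1 X0.00 Y9.30
G1 X0.00 Y0.00
; layer 3
G0 Z9.61
G0 X0.00 Y0.00
G1 X15.89 Y0.00
G1 X15.89 Y9.30
G1 X0.00 Y9.30
G1 X0.00 Y0.00
; layer 4
G0 Z12.82
G0 X0.00 Y0.00
G1 X15.89 Y0.00
G1 X15.89 Y9.30
G1 X0.00 Y9.30
G1 X0.00 Y0.00
; layer 5
G0 Z16.02
G0 X0.00 Y0.00
G1 X15.89 Y0.00
G1 X15.89 Y9.30
G1 X0.00 Y9.30
G1 X0.00 Y0.00
M2 ; end

The solid is a rectangular box, roughly 15.9 × 9.3 mm footprint and 16 mm tall. Slicing at Δz = 3.20 mm — 5 equal slices spanning the solid's height, so layer i sits at z = i·h/5 — gives 5 non-empty perimeters. Each is a 4-segment closed polygon; G0 lifts to the layer z and rapids to the start vertex, then G1 traces the edges.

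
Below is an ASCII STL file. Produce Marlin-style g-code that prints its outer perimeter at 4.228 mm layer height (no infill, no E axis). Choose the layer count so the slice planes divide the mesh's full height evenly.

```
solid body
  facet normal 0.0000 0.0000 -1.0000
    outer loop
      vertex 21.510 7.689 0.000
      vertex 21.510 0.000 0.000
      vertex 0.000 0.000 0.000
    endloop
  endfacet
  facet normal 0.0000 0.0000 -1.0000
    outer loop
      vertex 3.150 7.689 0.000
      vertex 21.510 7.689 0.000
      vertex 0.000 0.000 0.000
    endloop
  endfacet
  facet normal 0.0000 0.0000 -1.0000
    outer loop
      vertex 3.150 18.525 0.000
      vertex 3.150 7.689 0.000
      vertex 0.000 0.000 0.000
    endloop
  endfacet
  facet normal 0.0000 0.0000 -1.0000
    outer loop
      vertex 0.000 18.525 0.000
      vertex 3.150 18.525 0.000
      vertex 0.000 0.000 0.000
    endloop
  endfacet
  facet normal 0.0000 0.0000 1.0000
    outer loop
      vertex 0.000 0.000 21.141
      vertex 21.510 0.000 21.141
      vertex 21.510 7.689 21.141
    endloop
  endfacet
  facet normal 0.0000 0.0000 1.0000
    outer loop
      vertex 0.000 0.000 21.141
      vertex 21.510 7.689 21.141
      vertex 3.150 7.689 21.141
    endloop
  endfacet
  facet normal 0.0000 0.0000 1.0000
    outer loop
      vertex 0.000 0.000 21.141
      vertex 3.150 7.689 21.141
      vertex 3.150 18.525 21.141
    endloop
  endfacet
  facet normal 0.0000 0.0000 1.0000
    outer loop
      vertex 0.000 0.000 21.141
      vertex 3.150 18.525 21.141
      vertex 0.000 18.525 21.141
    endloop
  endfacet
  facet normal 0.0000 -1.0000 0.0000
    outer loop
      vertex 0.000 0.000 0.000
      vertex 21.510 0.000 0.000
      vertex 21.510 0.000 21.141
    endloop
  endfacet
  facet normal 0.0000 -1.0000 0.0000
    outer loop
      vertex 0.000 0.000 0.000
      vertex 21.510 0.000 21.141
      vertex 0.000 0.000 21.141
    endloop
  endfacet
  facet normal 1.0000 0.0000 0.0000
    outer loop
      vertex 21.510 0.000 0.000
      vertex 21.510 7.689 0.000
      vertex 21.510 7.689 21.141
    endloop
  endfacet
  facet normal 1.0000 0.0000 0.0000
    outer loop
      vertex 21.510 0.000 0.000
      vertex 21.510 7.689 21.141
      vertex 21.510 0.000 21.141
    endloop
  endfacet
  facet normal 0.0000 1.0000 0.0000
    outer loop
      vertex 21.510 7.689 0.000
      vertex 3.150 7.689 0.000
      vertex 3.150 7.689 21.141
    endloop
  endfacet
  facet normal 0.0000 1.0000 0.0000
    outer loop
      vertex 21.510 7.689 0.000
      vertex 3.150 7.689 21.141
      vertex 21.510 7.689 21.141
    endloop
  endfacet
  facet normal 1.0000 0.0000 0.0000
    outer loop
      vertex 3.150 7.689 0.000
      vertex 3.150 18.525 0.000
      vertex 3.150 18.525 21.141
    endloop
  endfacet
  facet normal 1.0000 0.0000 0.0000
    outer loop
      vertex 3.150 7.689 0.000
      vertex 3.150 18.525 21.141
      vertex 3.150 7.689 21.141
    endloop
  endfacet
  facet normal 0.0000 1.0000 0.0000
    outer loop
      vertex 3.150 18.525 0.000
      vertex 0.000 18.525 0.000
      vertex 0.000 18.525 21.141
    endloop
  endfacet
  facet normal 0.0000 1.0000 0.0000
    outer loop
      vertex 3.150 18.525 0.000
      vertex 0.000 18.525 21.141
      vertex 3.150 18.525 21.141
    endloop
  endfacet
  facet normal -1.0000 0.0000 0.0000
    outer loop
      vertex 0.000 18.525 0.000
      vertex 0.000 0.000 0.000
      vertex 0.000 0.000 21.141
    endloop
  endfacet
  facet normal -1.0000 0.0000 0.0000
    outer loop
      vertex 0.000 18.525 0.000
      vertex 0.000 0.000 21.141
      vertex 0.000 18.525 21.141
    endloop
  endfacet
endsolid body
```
; perimeter-only toolpath
G21 ; units = mm
G90 ; absolute positioning
G28 ; home
; layer 1
G0 Z4.228
G0 X0.000 Y0.000
G1 X21.510 Y0.000
G1 X21.510 Y7.689
G1 X3.150 Y7.689
G1 X3.150 Y18.525
G1 X0.000 Y18.525
G1 X0.000 Y0.000
; layer 2
G0 Z8.456
G0 X0.000 Y0.000
G1 X21.510 Y0.000
G1 X21.510 Y7.689
G1 X3.150 Y7.689
G1 X3.150 Y18.525
G1 X0.000 Y18.525
G1 X0.000 Y0.000
; layer 3
G0 Z12.685
G0 X0.000 Y0.000
G1 X21.510 Y0.000
G1 X21.510 Y7.689
G1 X3.150 Y7.689
G1 X3.150 Y18.525
G1 X0.000 Y18.525
G1 X0.000 Y0.000
; layer 4
G0 Z16.913
G0 X0.000 Y0.000
G1 X21.510 Y0.000
G1 X21.510 Y7.689
G1 X3.150 Y7.689
G1 X3.150 Y18.525
G1 X0.000 Y18.525
G1 X0.000 Y0.000
; layer 5
G0 Z21.141
G0 X0.000 Y0.000
G1 X21.510 Y0.000
G1 X21.510 Y7.689
G1 X3.150 Y7.689
G1 X3.150 Y18.525
G1 X0.000 Y18.525
G1 X0.000 Y0.000
M2 ; end

The solid is an L-shaped prism: outer 21.5 × 18.5 mm, arm thicknesses ≈ 7.69 mm (horizontal) and 3.15 mm (vertical), extruded 21.1 mm in z. Slicing at Δz = 4.228 mm — 5 equal slices spanning the solid's height, so layer i sits at z = i·h/5 — gives 5 non-empty perimeters. Each is a 6-segment closed polygon; G0 lifts to the layer z and rapids to the start vertex, then G1 traces the edges.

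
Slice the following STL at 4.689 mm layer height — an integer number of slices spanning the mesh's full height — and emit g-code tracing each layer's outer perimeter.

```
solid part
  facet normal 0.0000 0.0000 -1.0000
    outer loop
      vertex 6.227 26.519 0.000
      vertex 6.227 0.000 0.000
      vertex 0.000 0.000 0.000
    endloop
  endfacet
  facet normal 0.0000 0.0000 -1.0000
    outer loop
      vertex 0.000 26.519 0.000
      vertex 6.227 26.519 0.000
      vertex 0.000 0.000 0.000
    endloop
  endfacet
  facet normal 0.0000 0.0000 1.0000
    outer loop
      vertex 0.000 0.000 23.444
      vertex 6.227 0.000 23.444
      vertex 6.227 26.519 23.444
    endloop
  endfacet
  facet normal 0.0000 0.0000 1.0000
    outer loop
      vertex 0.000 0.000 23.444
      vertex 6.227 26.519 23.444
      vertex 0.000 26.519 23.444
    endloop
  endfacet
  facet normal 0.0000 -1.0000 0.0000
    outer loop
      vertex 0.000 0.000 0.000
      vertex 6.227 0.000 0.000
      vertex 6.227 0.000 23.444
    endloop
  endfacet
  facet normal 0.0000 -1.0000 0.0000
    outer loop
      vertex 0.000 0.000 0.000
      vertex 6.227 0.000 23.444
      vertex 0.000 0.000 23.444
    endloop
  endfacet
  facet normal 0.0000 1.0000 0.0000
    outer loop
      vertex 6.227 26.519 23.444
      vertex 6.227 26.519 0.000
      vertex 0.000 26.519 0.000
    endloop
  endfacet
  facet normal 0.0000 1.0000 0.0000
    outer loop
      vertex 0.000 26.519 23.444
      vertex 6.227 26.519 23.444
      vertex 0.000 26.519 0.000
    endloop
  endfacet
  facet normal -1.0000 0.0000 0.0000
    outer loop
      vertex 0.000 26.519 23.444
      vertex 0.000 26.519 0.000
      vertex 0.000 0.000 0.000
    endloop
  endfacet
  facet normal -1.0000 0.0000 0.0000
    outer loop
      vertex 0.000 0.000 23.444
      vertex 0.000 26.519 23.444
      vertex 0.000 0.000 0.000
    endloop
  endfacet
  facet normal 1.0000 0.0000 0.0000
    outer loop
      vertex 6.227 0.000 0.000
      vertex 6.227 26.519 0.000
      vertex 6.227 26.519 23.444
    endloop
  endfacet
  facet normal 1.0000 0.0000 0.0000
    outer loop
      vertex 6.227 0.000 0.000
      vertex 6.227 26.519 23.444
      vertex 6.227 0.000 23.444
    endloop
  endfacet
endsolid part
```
; perimeter-only toolpath
G21 ; units = mm
G90 ; absolute positioning
G28 ; home
; layer 1
G0 Z4.689
G0 X0.000 Y0.000
G1 X6.227 Y0.000
G1 X6.227 Y26.519
G1 X0.000 Y26.519
G1 X0.000 Y0.000
; layer 2
G0 Z9.378
G0 X0.000 Y0.000
G1 X6.227 Y0.000
G1 X6.227 Y26.519
G1 X0.000 Y26.519
G1 X0.000 Y0.000
; layer 3
G0 Z14.066
G0 X0.000 Y0.000
G1 X6.227 Y0.000
G1 X6.227 Y26.519
G1 X0.000 Y26.519
G1 X0.000 Y0.000
; layer 4
G0 Z18.755
G0 X0.000 Y0.000
G1 X6.227 Y0.000
G1 X6.227 Y26.519
G1 X0.000 Y26.519
G1 X0.000 Y0.000
; layer 5
G0 Z23.444
G0 X0.000 Y0.000
G1 X6.227 Y0.000
G1 X6.227 Y26.519
G1 X0.000 Y26.519
G1 X0.000 Y0.000
M2 ; end

The solid is a rectangular box, roughly 6.23 × 26.5 mm footprint and 23.4 mm tall. Slicing at Δz = 4.689 mm — 5 equal slices spanning the solid's height, so layer i sits at z = i·h/5 — gives 5 non-empty perimeters. Each is a 4-segment closed polygon; G0 lifts to the layer z and rapids to the start vertex, then G1 traces the edges.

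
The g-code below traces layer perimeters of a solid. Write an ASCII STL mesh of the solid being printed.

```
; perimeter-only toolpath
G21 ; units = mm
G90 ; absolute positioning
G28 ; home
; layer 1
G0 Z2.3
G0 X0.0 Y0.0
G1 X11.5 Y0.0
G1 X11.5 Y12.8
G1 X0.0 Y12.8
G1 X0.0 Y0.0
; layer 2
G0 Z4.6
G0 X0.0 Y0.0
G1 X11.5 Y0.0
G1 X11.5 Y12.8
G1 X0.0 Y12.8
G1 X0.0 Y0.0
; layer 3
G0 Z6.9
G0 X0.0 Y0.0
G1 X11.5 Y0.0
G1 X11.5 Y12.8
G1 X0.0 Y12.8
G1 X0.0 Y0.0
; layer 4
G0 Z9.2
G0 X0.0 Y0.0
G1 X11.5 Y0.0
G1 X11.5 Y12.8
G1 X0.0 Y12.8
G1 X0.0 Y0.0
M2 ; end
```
solid part
  facet normal 0.0000 0.0000 -1.0000
    outer loop
      vertex 11.5 12.8 0.0
      vertex 11.5 0.0 0.0
      vertex 0.0 0.0 0.0
    endloop
  endfacet
  facet normal 0.0000 0.0000 -1.0000
    outer loop
      vertex 0.0 12.8 0.0
      vertex 11.5 12.8 0.0
      vertex 0.0 0.0 0.0
    endloop
  endfacet
  facet normal 0.0000 0.0000 1.0000
    outer loop
      vertex 0.0 0.0 9.2
      vertex 11.5 0.0 9.2
      vertex 11.5 12.8 9.2
    endloop
  endfacet
  facet normal 0.0000 0.0000 1.0000
    outer loop
      vertex 0.0 0.0 9.2
      vertex 11.5 12.8 9.2
      vertex 0.0 12.8 9.2
    endloop
  endfacet
  facet normal 0.0000 -1.0000 0.0000
    outer loop
      vertex 0.0 0.0 0.0
      vertex 11.5 0.0 0.0
      vertex 11.5 0.0 9.2
    endloop
  endfacet
  facet normal 0.0000 -1.0000 0.0000
    outer loop
      vertex 0.0 0.0 0.0
      vertex 11.5 0.0 9.2
      vertex 0.0 0.0 9.2
    endloop
  endfacet
  facet normal 0.0000 1.0000 0.0000
    outer loop
      vertex 11.5 12.8 9.2
      vertex 11.5 12.8 0.0
      vertex 0.0 12.8 0.0
    endloop
  endfacet
  facet normal 0.0000 1.0000 0.0000
    outer loop
      vertex 0.0 12.8 9.2
      vertex 11.5 12.8 9.2
      vertex 0.0 12.8 0.0
    endloop
  endfacet
  facet normal -1.0000 0.0000 0.0000
    outer loop
      vertex 0.0 12.8 9.2
      vertex 0.0 12.8 0.0
      vertex 0.0 0.0 0.0
    endloop
  endfacet
  facet normal -1.0000 0.0000 0.0000
    outer loop
      vertex 0.0 0.0 9.2
      vertex 0.0 12.8 9.2
      vertex 0.0 0.0 0.0
    endloop
  endfacet
  facet normal 1.0000 0.0000 0.0000
    outer loop
      vertex 11.5 0.0 0.0
      vertex 11.5 12.8 0.0
      vertex 11.5 12.8 9.2
    endloop
  endfacet
  facet normal 1.0000 0.0000 0.0000
    outer loop
      vertex 11.5 0.0 0.0
      vertex 11.5 12.8 9.2
      vertex 11.5 0.0 9.2
    endloop
  endfacet
endsolid part

The G0 Z moves step by Δz≈2.3 mm. Every layer's G1 loop is the same polygon, so the solid is a straight extrusion of it from z=0 to z≈9.2. Closing with flat bottom and top caps and triangulating gives 12 facets — a rectangular box, roughly 11.5 × 12.8 mm footprint and 9.2 mm tall.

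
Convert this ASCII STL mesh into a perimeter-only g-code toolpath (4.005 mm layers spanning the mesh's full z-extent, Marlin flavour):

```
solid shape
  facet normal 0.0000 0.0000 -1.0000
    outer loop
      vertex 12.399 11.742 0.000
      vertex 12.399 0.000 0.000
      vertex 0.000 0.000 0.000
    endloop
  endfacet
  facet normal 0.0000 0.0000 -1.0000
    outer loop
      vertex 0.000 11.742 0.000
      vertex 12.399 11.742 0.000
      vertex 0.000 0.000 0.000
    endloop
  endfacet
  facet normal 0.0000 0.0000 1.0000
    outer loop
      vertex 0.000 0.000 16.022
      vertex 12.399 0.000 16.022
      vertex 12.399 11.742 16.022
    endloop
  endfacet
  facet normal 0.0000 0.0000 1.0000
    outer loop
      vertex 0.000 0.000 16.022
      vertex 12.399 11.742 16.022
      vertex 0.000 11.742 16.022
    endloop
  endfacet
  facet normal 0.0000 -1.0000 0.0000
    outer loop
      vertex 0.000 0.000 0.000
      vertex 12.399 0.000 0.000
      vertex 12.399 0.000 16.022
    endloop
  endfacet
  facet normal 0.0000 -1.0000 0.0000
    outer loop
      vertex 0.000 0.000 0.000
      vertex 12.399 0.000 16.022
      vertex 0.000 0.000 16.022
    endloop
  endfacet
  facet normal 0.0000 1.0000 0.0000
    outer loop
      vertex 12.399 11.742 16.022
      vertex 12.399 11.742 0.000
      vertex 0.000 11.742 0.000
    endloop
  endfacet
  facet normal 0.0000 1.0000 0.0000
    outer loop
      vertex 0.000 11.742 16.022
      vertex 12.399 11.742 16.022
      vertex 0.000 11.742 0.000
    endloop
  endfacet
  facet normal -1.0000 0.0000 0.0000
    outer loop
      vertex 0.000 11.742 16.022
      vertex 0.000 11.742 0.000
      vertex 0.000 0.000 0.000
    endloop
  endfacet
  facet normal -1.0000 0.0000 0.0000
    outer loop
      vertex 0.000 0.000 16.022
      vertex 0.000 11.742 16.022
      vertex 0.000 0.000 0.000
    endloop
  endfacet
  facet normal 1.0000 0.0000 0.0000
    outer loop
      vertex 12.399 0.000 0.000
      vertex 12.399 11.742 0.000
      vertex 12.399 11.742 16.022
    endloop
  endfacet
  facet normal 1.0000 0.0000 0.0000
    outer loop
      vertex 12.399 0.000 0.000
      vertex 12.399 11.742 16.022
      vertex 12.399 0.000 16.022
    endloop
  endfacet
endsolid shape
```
; perimeter-only toolpath
G21 ; units = mm
G90 ; absolute positioning
G28 ; home
; layer 1
G0 Z4.005
G0 X0.000 Y0.000
G1 X12.399 Y0.000
G1 X12.399 Y11.742
G1 X0.000 Y11.742
G1 X0.000 Y0.000
; layer 2
G0 Z8.011
G0 X0.000 Y0.000
G1 X12.399 Y0.000
G1 X12.399 Y11.742
G1 X0.000 Y11.742
G1 X0.000 Y0.000
; layer 3
G0 Z12.016
G0 X0.000 Y0.000
G1 X12.399 Y0.000
G1 X12.399 Y11.742
G1 X0.000 Y11.742
G1 X0.000 Y0.000
; layer 4
G0 Z16.022
G0 X0.000 Y0.000
G1 X12.399 Y0.000
G1 X12.399 Y11.742
G1 X0.000 Y11.742
G1 X0.000 Y0.000
M2 ; end

The solid is a rectangular box, roughly 12.4 × 11.7 mm footprint and 16 mm tall. Slicing at Δz = 4.005 mm — 4 equal slices spanning the solid's height, so layer i sits at z = i·h/4 — gives 4 non-empty perimeters. Each is a 4-segment closed polygon; G0 lifts to the layer z and rapids to the start vertex, then G1 traces the edges.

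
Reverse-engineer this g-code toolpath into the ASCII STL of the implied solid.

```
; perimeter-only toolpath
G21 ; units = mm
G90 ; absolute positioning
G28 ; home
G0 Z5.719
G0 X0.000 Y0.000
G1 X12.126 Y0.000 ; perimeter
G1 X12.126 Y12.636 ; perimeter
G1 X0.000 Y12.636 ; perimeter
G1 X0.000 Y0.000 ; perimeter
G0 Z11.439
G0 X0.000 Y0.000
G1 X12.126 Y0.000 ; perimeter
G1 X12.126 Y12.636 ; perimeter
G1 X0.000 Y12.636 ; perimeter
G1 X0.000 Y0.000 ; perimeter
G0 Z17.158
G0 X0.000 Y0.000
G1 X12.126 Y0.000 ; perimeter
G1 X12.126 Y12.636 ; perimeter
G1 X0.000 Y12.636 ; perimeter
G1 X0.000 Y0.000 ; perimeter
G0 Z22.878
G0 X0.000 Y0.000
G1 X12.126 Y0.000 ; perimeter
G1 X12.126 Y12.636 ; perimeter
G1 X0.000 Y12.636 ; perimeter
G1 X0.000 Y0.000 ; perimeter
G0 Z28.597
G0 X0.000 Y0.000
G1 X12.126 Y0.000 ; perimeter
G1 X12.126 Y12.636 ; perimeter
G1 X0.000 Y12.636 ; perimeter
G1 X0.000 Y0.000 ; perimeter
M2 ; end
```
solid part
  facet normal 0.0000 0.0000 -1.0000
    outer loop
      vertex 12.126 12.636 0.000
      vertex 12.126 0.000 0.000
      vertex 0.000 0.000 0.000
    endloop
  endfacet
  facet normal 0.0000 0.0000 -1.0000
    outer loop
      vertex 0.000 12.636 0.000
      vertex 12.126 12.636 0.000
      vertex 0.000 0.000 0.000
    endloop
  endfacet
  facet normal 0.0000 0.0000 1.0000
    outer loop
      vertex 0.000 0.000 28.597
      vertex 12.126 0.000 28.597
      vertex 12.126 12.636 28.597
    endloop
  endfacet
  facet normal 0.0000 0.0000 1.0000
    outer loop
      vertex 0.000 0.000 28.597
      vertex 12.126 12.636 28.597
      vertex 0.000 12.636 28.597
    endloop
  endfacet
  facet normal 0.0000 -1.0000 0.0000
    outer loop
      vertex 0.000 0.000 0.000
      vertex 12.126 0.000 0.000
      vertex 12.126 0.000 28.597
    endloop
  endfacet
  facet normal 0.0000 -1.0000 0.0000
    outer loop
      vertex 0.000 0.000 0.000
      vertex 12.126 0.000 28.597
      vertex 0.000 0.000 28.597
    endloop
  endfacet
  facet normal 0.0000 1.0000 0.0000
    outer loop
      vertex 12.126 12.636 28.597
      vertex 12.126 12.636 0.000
      vertex 0.000 12.636 0.000
    endloop
  endfacet
  facet normal 0.0000 1.0000 0.0000
    outer loop
      vertex 0.000 12.636 28.597
      vertex 12.126 12.636 28.597
      vertex 0.000 12.636 0.000
    endloop
  endfacet
  facet normal -1.0000 0.0000 0.0000
    outer loop
      vertex 0.000 12.636 28.597
      vertex 0.000 12.636 0.000
      vertex 0.000 0.000 0.000
    endloop
  endfacet
  facet normal -1.0000 0.0000 0.0000
    outer loop
      vertex 0.000 0.000 28.597
      vertex 0.000 12.636 28.597
      vertex 0.000 0.000 0.000
    endloop
  endfacet
  facet normal 1.0000 0.0000 0.0000
    outer loop
      vertex 12.126 0.000 0.000
      vertex 12.126 12.636 0.000
      vertex 12.126 12.636 28.597
    endloop
  endfacet
  facet normal 1.0000 0.0000 0.0000
    outer loop
      vertex 12.126 0.000 0.000
      vertex 12.126 12.636 28.597
      vertex 12.126 0.000 28.597
    endloop
  endfacet
endsolid part

The G0 Z moves step by Δz≈5.719 mm. Every layer's G1 loop is the same polygon, so the solid is a straight extrusion of it from z=0 to z≈28.6. Closing with flat bottom and top caps and triangulating gives 12 facets — a rectangular box, roughly 12.1 × 12.6 mm footprint and 28.6 mm tall.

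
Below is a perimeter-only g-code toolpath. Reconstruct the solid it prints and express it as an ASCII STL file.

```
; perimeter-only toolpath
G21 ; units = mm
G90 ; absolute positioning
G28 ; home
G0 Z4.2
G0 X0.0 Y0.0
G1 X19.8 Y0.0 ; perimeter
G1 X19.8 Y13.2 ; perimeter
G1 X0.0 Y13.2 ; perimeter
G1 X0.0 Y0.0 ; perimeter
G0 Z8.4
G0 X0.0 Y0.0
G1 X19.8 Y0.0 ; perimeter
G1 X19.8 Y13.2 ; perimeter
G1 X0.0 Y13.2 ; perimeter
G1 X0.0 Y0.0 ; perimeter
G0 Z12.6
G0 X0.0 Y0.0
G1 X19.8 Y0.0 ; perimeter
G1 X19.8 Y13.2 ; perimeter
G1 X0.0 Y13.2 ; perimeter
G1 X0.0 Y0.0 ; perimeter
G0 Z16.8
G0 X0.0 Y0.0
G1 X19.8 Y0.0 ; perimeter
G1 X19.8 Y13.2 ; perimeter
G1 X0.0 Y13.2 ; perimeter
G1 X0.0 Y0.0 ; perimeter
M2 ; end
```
solid part
  facet normal 0.0000 0.0000 -1.0000
    outer loop
      vertex 19.8 13.2 0.0
      vertex 19.8 0.0 0.0
      vertex 0.0 0.0 0.0
    endloop
  endfacet
  facet normal 0.0000 0.0000 -1.0000
    outer loop
      vertex 0.0 13.2 0.0
      vertex 19.8 13.2 0.0
      vertex 0.0 0.0 0.0
    endloop
  endfacet
  facet normal 0.0000 0.0000 1.0000
    outer loop
      vertex 0.0 0.0 16.8
      vertex 19.8 0.0 16.8
      vertex 19.8 13.2 16.8
    endloop
  endfacet
  facet normal 0.0000 0.0000 1.0000
    outer loop
      vertex 0.0 0.0 16.8
      vertex 19.8 13.2 16.8
      vertex 0.0 13.2 16.8
    endloop
  endfacet
  facet normal 0.0000 -1.0000 0.0000
    outer loop
      vertex 0.0 0.0 0.0
      vertex 19.8 0.0 0.0
      vertex 19.8 0.0 16.8
    endloop
  endfacet
  facet normal 0.0000 -1.0000 0.0000
    outer loop
      vertex 0.0 0.0 0.0
      vertex 19.8 0.0 16.8
      vertex 0.0 0.0 16.8
    endloop
  endfacet
  facet normal 0.0000 1.0000 0.0000
    outer loop
      vertex 19.8 13.2 16.8
      vertex 19.8 13.2 0.0
      vertex 0.0 13.2 0.0
    endloop
  endfacet
  facet normal 0.0000 1.0000 0.0000
    outer loop
      vertex 0.0 13.2 16.8
      vertex 19.8 13.2 16.8
      vertex 0.0 13.2 0.0
    endloop
  endfacet
  facet normal -1.0000 0.0000 0.0000
    outer loop
      vertex 0.0 13.2 16.8
      vertex 0.0 13.2 0.0
      vertex 0.0 0.0 0.0
    endloop
  endfacet
  facet normal -1.0000 0.0000 0.0000
    outer loop
      vertex 0.0 0.0 16.8
      vertex 0.0 13.2 16.8
      vertex 0.0 0.0 0.0
    endloop
  endfacet
  facet normal 1.0000 0.0000 0.0000
    outer loop
      vertex 19.8 0.0 0.0
      vertex 19.8 13.2 0.0
      vertex 19.8 13.2 16.8
    endloop
  endfacet
  facet normal 1.0000 0.0000 0.0000
    outer loop
      vertex 19.8 0.0 0.0
      vertex 19.8 13.2 16.8
      vertex 19.8 0.0 16.8
    endloop
  endfacet
endsolid part

The G0 Z moves step by Δz≈4.2 mm. Every layer's G1 loop is the same polygon, so the solid is a straight extrusion of it from z=0 to z≈16.8. Closing with flat bottom and top caps and triangulating gives 12 facets — a rectangular box, roughly 19.8 × 13.2 mm footprint and 16.8 mm tall.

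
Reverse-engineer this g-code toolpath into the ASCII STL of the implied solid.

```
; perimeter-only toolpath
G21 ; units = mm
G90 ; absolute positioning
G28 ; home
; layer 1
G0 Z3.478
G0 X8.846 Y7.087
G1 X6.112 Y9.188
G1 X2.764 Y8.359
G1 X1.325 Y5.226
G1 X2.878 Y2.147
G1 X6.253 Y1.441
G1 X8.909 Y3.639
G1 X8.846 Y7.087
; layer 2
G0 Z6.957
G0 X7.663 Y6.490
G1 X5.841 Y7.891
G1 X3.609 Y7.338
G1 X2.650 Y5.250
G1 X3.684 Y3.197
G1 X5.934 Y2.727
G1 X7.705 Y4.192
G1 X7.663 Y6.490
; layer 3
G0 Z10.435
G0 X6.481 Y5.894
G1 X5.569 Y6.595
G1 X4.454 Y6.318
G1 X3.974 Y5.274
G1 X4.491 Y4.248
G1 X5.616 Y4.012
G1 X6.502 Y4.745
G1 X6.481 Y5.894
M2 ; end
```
solid part
  facet normal 0.0000 0.0000 -1.0000
    outer loop
      vertex 1.920 9.379 0.000
      vertex 6.383 10.484 0.000
      vertex 10.029 7.683 0.000
    endloop
  endfacet
  facet normal 0.0000 0.0000 -1.0000
    outer loop
      vertex 0.001 5.202 0.000
      vertex 1.920 9.379 0.000
      vertex 10.029 7.683 0.000
    endloop
  endfacet
  facet normal 0.0000 0.0000 -1.0000
    outer loop
      vertex 2.071 1.097 0.000
      vertex 0.001 5.202 0.000
      vertex 10.029 7.683 0.000
    endloop
  endfacet
  facet normal 0.0000 0.0000 -1.0000
    outer loop
      vertex 6.571 0.155 0.000
      vertex 2.071 1.097 0.000
      vertex 10.029 7.683 0.000
    endloop
  endfacet
  facet normal 0.0000 0.0000 -1.0000
    outer loop
      vertex 10.112 3.086 0.000
      vertex 6.571 0.155 0.000
      vertex 10.029 7.683 0.000
    endloop
  endfacet
  facet normal 0.5762 0.7501 0.3245
    outer loop
      vertex 10.029 7.683 0.000
      vertex 6.383 10.484 0.000
      vertex 5.298 5.298 13.914
    endloop
  endfacet
  facet normal -0.2273 0.9182 0.3245
    outer loop
      vertex 6.383 10.484 0.000
      vertex 1.920 9.379 0.000
      vertex 5.298 5.298 13.914
    endloop
  endfacet
  facet normal -0.8595 0.3949 0.3245
    outer loop
      vertex 1.920 9.379 0.000
      vertex 0.001 5.202 0.000
      vertex 5.298 5.298 13.914
    endloop
  endfacet
  facet normal -0.8446 -0.4259 0.3245
    outer loop
      vertex 0.001 5.202 0.000
      vertex 2.071 1.097 0.000
      vertex 5.298 5.298 13.914
    endloop
  endfacet
  facet normal -0.1938 -0.9258 0.3245
    outer loop
      vertex 2.071 1.097 0.000
      vertex 6.571 0.155 0.000
      vertex 5.298 5.298 13.914
    endloop
  endfacet
  facet normal 0.6031 -0.7287 0.3245
    outer loop
      vertex 6.571 0.155 0.000
      vertex 10.112 3.086 0.000
      vertex 5.298 5.298 13.914
    endloop
  endfacet
  facet normal 0.9457 0.0171 0.3245
    outer loop
      vertex 10.112 3.086 0.000
      vertex 10.029 7.683 0.000
      vertex 5.298 5.298 13.914
    endloop
  endfacet
endsolid part

The G0 Z moves step by Δz≈3.478 mm. The G1 loops shrink linearly with z, so the solid tapers from its base footprint up to z≈13.9. Closing with a flat bottom cap and the tapered top and triangulating gives 12 facets — a regular 7-sided pyramid, base circumscribed radius ≈ 5.3 mm, apex at z ≈ 13.9 mm.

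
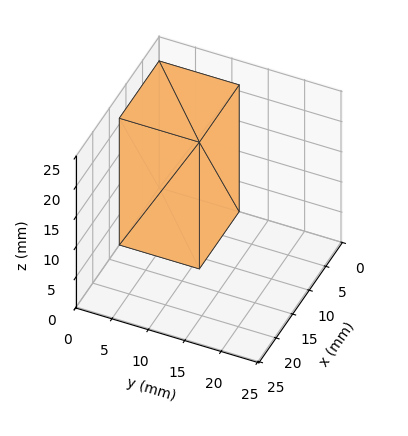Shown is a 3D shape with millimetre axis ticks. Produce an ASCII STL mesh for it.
Reading the render: the shape is a rectangular box, roughly 12 × 11 mm footprint and 21 mm tall (dimensions read to the nearest mm from the axis ticks). For the STL, each face is triangulated and given an outward normal.

solid part
  facet normal 0.0000 0.0000 -1.0000
    outer loop
      vertex 12.000 11.000 0.000
      vertex 12.000 0.000 0.000
      vertex 0.000 0.000 0.000
    endloop
  endfacet
  facet normal 0.0000 0.0000 -1.0000
    outer loop
      vertex 0.000 11.000 0.000
      vertex 12.000 11.000 0.000
      vertex 0.000 0.000 0.000
    endloop
  endfacet
  facet normal 0.0000 0.0000 1.0000
    outer loop
      vertex 0.000 0.000 21.000
      vertex 12.000 0.000 21.000
      vertex 12.000 11.000 21.000
    endloop
  endfacet
  facet normal 0.0000 0.0000 1.0000
    outer loop
      vertex 0.000 0.000 21.000
      vertex 12.000 11.000 21.000
      vertex 0.000 11.000 21.000
    endloop
  endfacet
  facet normal 0.0000 -1.0000 0.0000
    outer loop
      vertex 0.000 0.000 0.000
      vertex 12.000 0.000 0.000
      vertex 12.000 0.000 21.000
    endloop
  endfacet
  facet normal 0.0000 -1.0000 0.0000
    outer loop
      vertex 0.000 0.000 0.000
      vertex 12.000 0.000 21.000
      vertex 0.000 0.000 21.000
    endloop
  endfacet
  facet normal 0.0000 1.0000 0.0000
    outer loop
      vertex 12.000 11.000 21.000
      vertex 12.000 11.000 0.000
      vertex 0.000 11.000 0.000
    endloop
  endfacet
  facet normal 0.0000 1.0000 0.0000
    outer loop
      vertex 0.000 11.000 21.000
      vertex 12.000 11.000 21.000
      vertex 0.000 11.000 0.000
    endloop
  endfacet
  facet normal -1.0000 0.0000 0.0000
    outer loop
      vertex 0.000 11.000 21.000
      vertex 0.000 11.000 0.000
      vertex 0.000 0.000 0.000
    endloop
  endfacet
  facet normal -1.0000 0.0000 0.0000
    outer loop
      vertex 0.000 0.000 21.000
      vertex 0.000 11.000 21.000
      vertex 0.000 0.000 0.000
    endloop
  endfacet
  facet normal 1.0000 0.0000 0.0000
    outer loop
      vertex 12.000 0.000 0.000
      vertex 12.000 11.000 0.000
      vertex 12.000 11.000 21.000
    endloop
  endfacet
  facet normal 1.0000 0.0000 0.0000
    outer loop
      vertex 12.000 0.000 0.000
      vertex 12.000 11.000 21.000
      vertex 12.000 0.000 21.000
    endloop
  endfacet
endsolid part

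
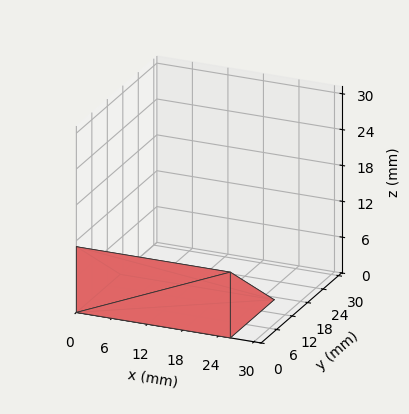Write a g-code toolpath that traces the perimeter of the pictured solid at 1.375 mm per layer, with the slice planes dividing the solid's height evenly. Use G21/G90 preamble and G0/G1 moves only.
Reading the render: the shape is a wedge (ramp): 26 × 17 mm base, rising to 11 mm along the y=0 edge and sloping linearly to z=0 at y=17 (dimensions read to the nearest mm from the axis ticks). For the g-code, the solid's height is divided into equal slices at the stated Δz and each level perimeter traced with G1 moves after a G0 lift.

; perimeter-only toolpath
G21 ; units = mm
G90 ; absolute positioning
G28 ; home
; layer 1
G0 Z1.375
G0 X0.000 Y0.000
G1 X26.000 Y0.000
G1 X26.000 Y14.875
G1 X0.000 Y14.875
G1 X0.000 Y0.000
; layer 2
G0 Z2.750
G0 X0.000 Y0.000
G1 X26.000 Y0.000
G1 X26.000 Y12.750
G1 X0.000 Y12.750
G1 X0.000 Y0.000
; layer 3
G0 Z4.125
G0 X0.000 Y0.000
G1 X26.000 Y0.000
G1 X26.000 Y10.625
G1 X0.000 Y10.625
G1 X0.000 Y0.000
; layer 4
G0 Z5.500
G0 X0.000 Y0.000
G1 X26.000 Y0.000
G1 X26.000 Y8.500
G1 X0.000 Y8.500
G1 X0.000 Y0.000
; layer 5
G0 Z6.875
G0 X0.000 Y0.000
G1 X26.000 Y0.000
G1 X26.000 Y6.375
G1 X0.000 Y6.375
G1 X0.000 Y0.000
; layer 6
G0 Z8.250
G0 X0.000 Y0.000
G1 X26.000 Y0.000
G1 X26.000 Y4.250
G1 X0.000 Y4.250
G1 X0.000 Y0.000
; layer 7
G0 Z9.625
G0 X0.000 Y0.000
G1 X26.000 Y0.000
G1 X26.000 Y2.125
G1 X0.000 Y2.125
G1 X0.000 Y0.000
M2 ; end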